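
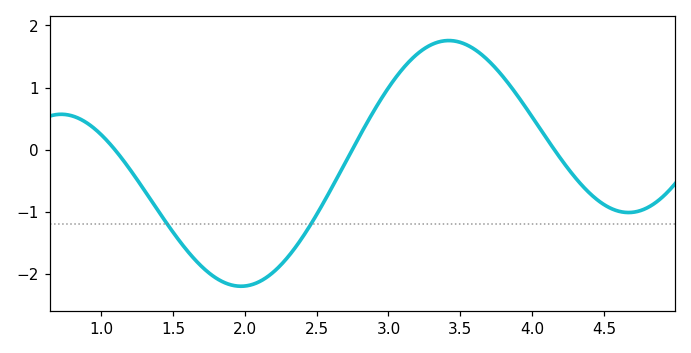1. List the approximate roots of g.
1.1, 2.7, 4.2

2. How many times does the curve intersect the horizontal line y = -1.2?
2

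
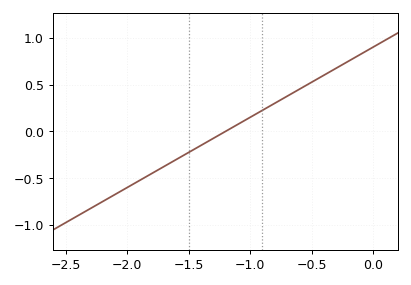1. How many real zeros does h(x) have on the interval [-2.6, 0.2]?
1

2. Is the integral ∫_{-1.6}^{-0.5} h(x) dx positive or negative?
positive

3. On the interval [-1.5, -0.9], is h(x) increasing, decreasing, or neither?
increasing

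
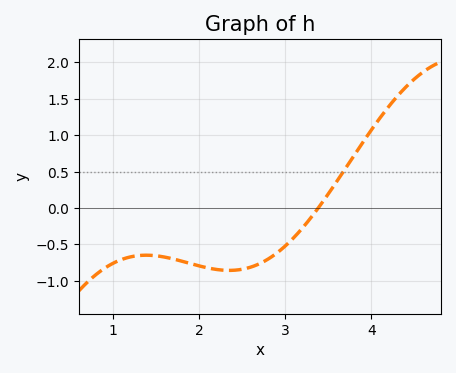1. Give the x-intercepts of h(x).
3.38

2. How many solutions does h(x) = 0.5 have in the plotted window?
1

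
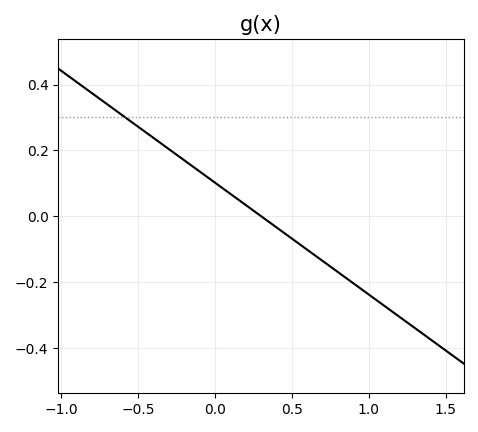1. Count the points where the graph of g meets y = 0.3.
1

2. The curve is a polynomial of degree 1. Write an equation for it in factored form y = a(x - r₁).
y = -0.34(x - 0.3)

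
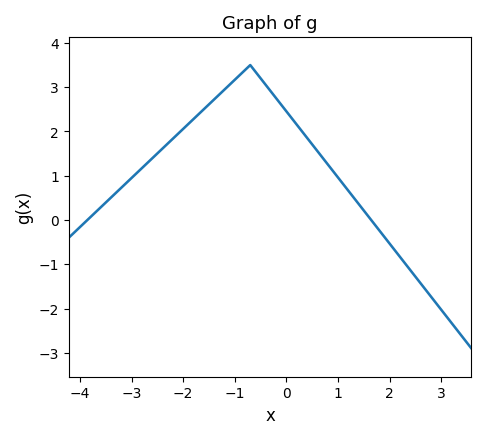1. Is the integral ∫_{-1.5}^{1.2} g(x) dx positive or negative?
positive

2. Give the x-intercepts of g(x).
-3.8, 1.6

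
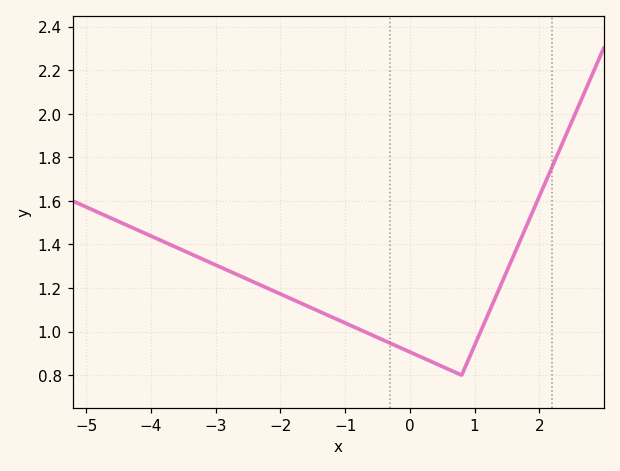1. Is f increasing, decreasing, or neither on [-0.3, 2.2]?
neither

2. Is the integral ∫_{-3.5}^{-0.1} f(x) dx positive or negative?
positive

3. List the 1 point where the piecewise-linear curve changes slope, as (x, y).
(0.8, 0.8)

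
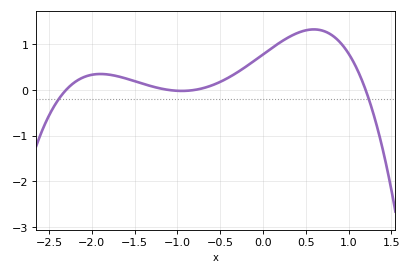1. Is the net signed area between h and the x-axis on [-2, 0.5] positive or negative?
positive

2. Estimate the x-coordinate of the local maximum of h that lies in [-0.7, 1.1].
0.595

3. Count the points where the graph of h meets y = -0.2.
2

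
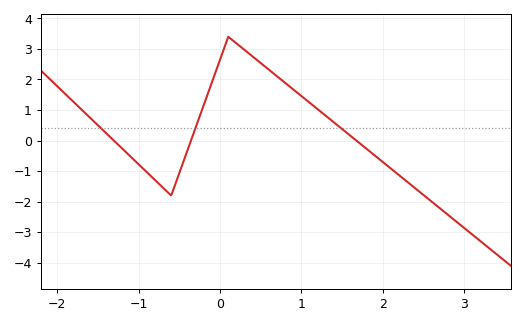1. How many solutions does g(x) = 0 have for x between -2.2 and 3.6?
3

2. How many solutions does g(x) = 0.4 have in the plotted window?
3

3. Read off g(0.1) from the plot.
3.4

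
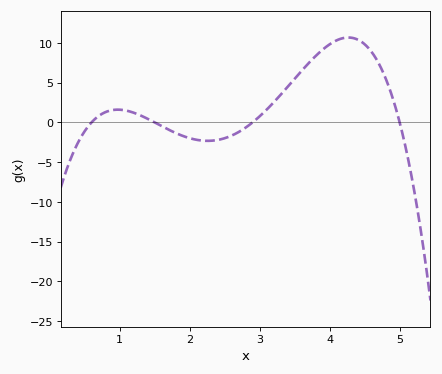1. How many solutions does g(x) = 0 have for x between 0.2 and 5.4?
4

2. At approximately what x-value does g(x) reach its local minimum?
2.26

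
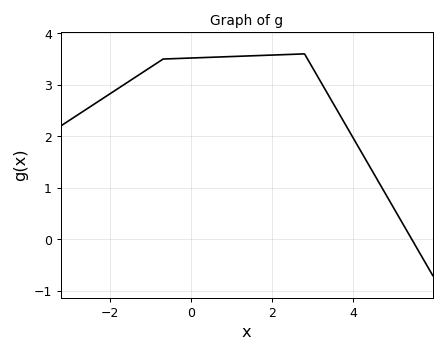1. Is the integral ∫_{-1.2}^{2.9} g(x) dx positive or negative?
positive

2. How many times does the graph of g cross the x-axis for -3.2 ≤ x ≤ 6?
1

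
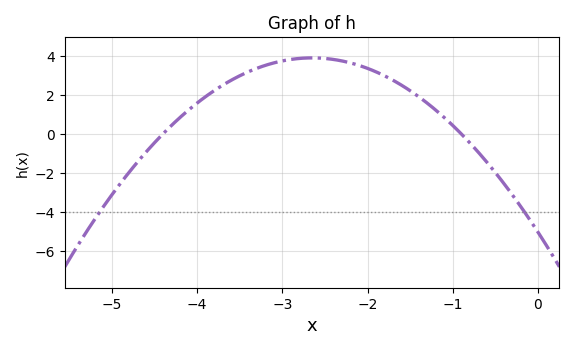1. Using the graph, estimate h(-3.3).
3.35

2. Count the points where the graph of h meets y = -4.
2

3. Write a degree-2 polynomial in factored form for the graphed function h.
y = -1.27(x + 4.4)(x + 0.9)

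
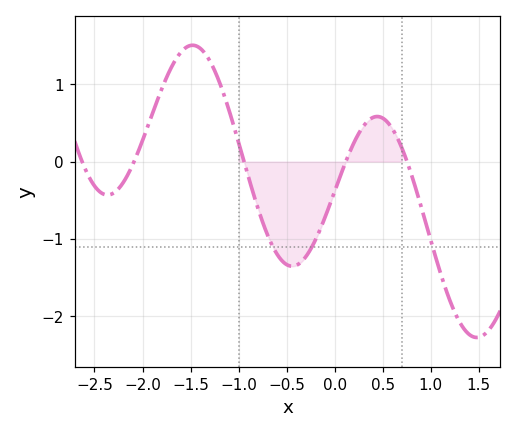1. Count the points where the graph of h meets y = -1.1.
3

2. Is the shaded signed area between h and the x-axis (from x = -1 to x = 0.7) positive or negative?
negative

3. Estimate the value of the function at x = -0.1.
-0.7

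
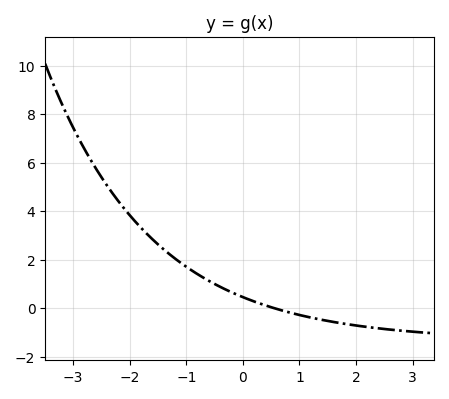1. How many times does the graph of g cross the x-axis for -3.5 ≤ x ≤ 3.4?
1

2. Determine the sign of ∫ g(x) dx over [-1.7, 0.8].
positive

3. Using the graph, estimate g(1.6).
-0.6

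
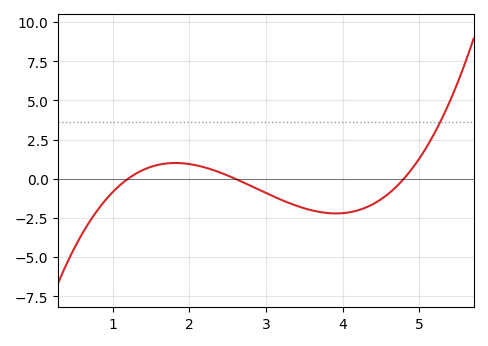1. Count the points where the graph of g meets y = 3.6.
1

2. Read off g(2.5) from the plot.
0.2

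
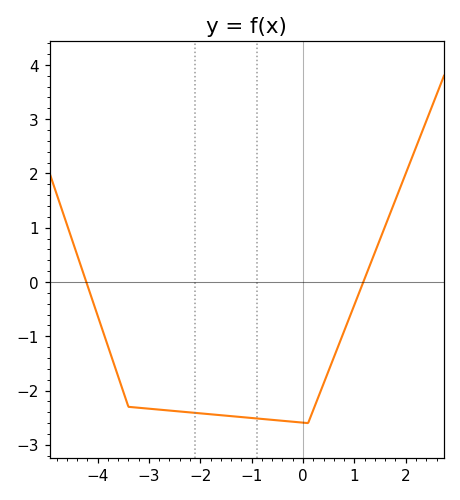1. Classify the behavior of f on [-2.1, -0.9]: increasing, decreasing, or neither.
decreasing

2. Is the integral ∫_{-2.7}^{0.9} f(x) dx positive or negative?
negative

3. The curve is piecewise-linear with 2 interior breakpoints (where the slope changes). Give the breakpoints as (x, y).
(-3.4, -2.3); (0.1, -2.6)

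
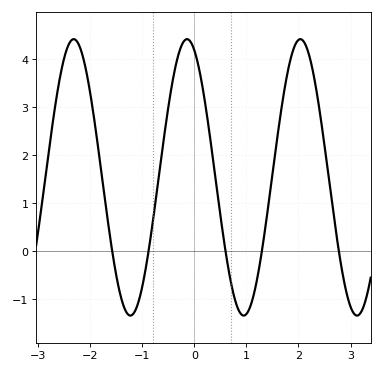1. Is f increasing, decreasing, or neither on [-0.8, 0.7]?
neither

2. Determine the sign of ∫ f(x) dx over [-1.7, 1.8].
positive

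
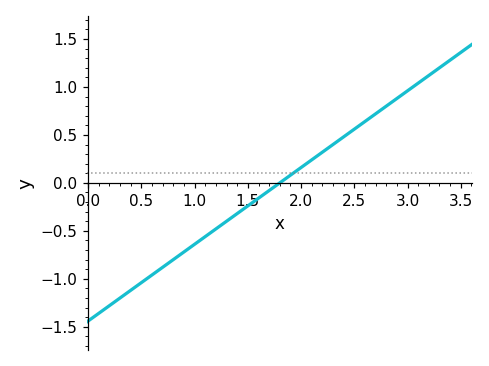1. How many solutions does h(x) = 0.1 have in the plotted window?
1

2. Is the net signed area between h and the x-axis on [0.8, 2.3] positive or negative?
negative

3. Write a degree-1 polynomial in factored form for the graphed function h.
y = 0.8(x - 1.8)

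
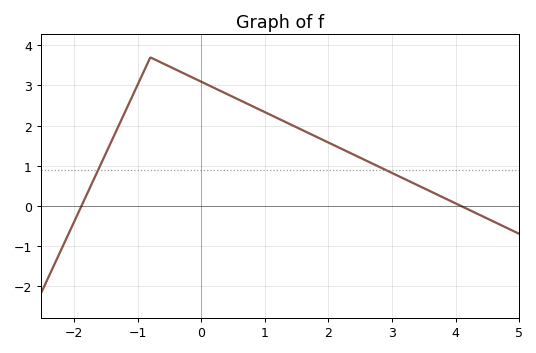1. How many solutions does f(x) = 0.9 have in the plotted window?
2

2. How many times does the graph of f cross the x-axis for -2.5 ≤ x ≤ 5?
2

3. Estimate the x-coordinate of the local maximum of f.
-0.797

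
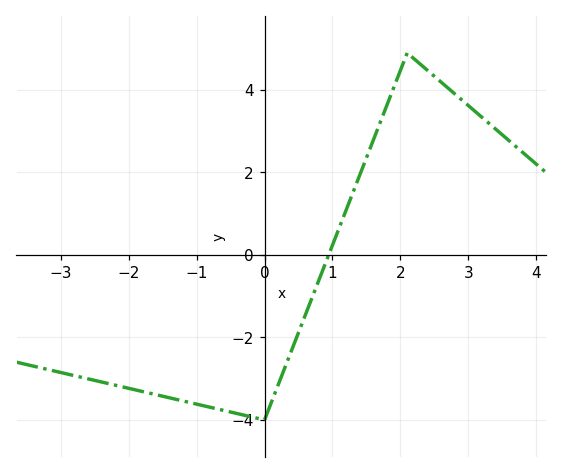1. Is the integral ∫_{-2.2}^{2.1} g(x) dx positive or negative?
negative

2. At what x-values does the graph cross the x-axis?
1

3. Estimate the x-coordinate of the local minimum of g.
0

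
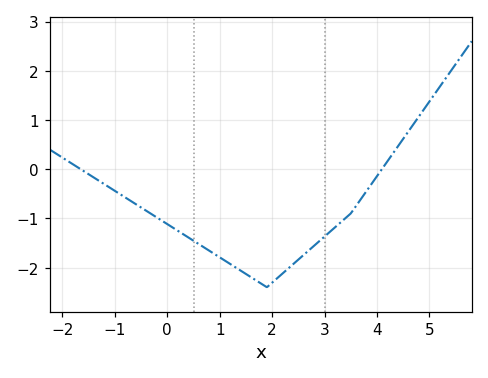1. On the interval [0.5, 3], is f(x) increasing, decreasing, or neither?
neither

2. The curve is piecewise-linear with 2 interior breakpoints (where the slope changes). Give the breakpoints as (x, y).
(1.9, -2.4); (3.5, -0.9)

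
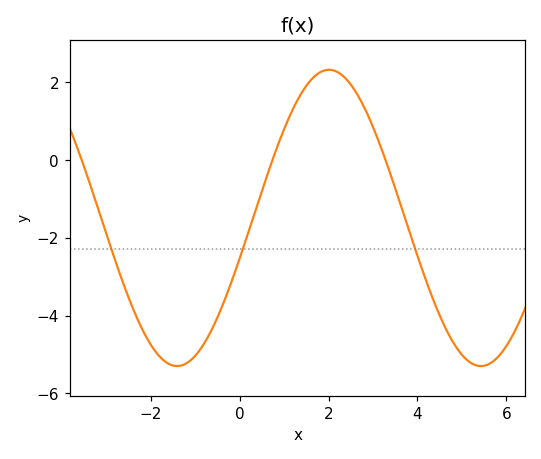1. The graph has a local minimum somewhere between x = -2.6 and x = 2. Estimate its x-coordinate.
-1.4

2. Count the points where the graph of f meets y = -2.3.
3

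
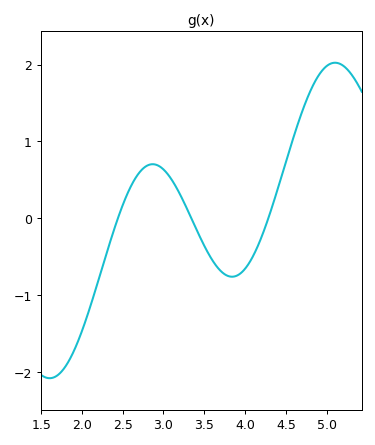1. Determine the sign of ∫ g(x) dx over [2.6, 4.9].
positive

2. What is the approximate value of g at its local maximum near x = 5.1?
2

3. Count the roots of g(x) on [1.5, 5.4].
3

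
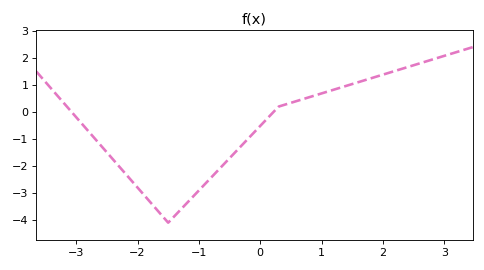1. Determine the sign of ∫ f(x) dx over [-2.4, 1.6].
negative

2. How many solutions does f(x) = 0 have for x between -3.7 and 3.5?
2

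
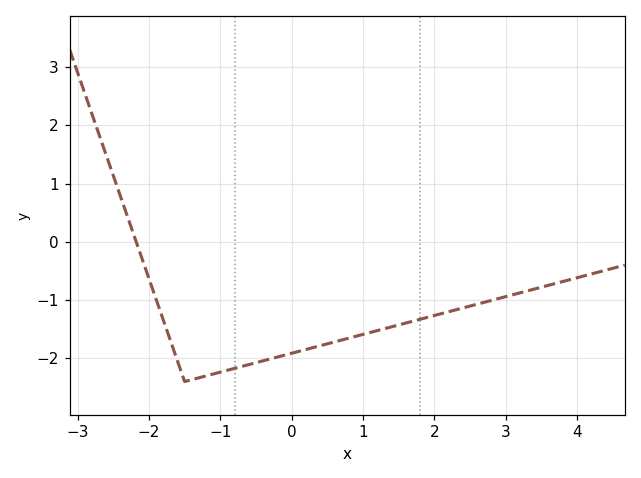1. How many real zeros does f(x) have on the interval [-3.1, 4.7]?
1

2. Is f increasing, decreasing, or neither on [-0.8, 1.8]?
increasing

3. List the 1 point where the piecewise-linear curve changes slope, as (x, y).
(-1.5, -2.4)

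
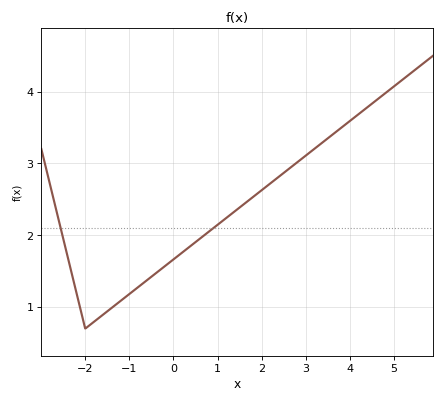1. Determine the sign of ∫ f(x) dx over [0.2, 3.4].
positive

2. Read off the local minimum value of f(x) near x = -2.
0.7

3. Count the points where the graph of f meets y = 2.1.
2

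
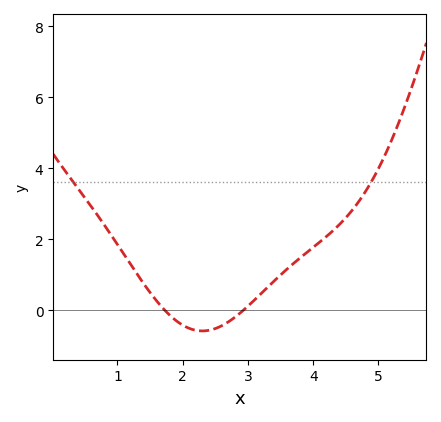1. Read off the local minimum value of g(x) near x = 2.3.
-0.6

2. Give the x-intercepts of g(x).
1.7, 2.9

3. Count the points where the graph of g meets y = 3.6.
2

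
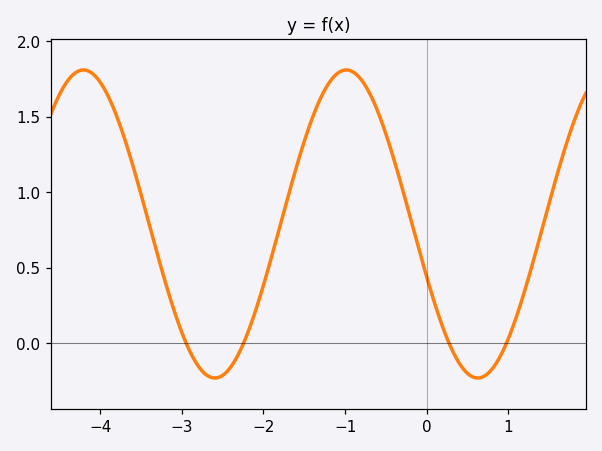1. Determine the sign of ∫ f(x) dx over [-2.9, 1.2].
positive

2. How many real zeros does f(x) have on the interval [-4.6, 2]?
4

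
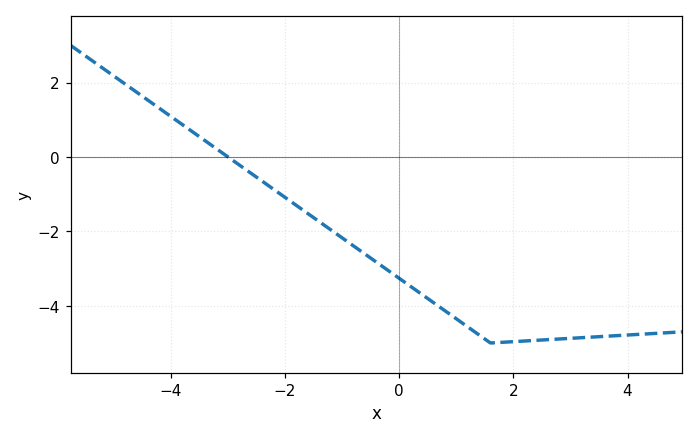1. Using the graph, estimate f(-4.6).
1.75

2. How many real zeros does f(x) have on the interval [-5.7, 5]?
1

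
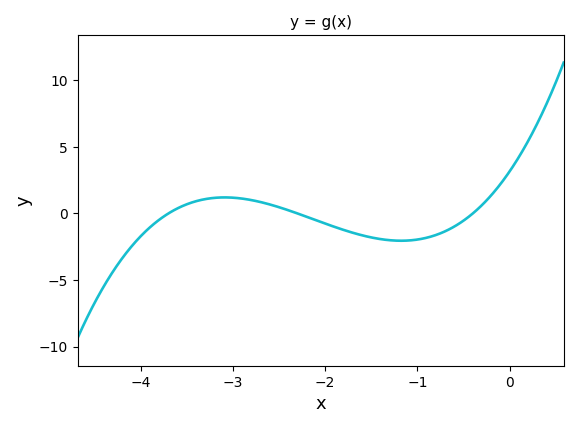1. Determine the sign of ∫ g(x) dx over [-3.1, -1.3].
negative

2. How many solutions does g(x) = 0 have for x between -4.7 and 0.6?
3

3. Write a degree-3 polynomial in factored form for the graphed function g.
y = 0.93(x + 3.7)(x + 2.3)(x + 0.4)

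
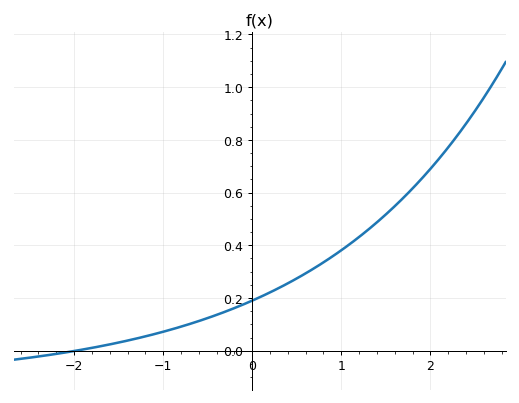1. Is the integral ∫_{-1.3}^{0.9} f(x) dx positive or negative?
positive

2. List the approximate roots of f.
-2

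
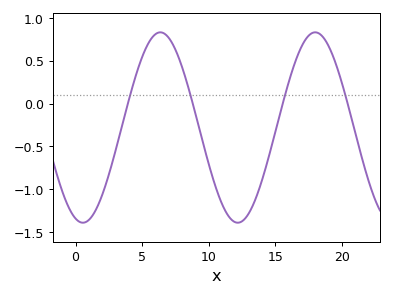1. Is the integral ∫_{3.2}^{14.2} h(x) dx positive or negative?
negative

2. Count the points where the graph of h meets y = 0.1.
4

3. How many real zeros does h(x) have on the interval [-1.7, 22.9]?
4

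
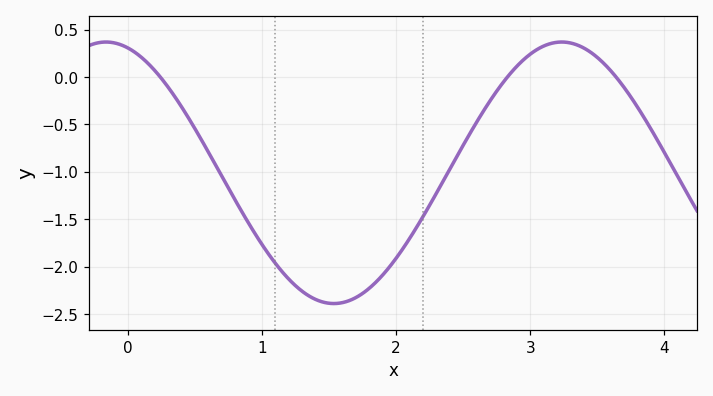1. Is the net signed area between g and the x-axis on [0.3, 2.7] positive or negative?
negative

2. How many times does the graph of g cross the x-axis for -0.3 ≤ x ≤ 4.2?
3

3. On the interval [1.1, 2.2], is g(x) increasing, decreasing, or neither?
neither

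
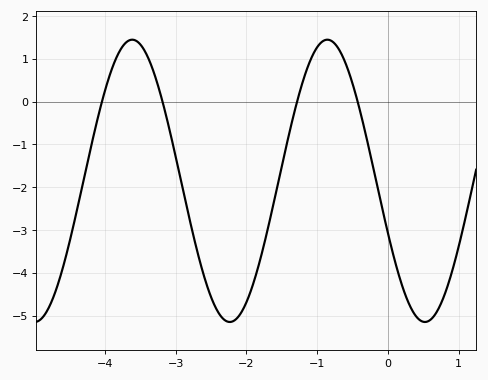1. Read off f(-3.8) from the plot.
1.2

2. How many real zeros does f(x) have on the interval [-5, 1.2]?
4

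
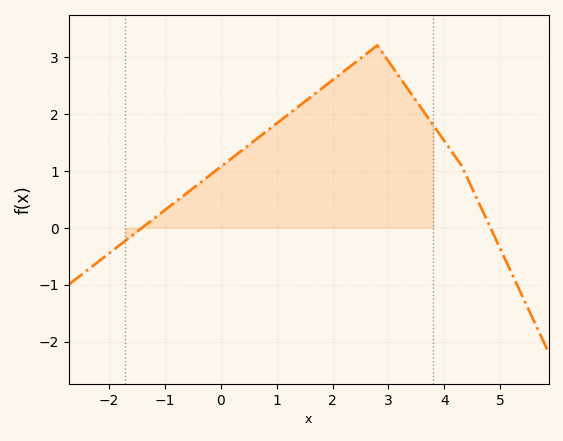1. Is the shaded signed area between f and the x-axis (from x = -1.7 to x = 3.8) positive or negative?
positive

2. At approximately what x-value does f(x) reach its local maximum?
2.8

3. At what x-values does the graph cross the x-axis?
-1.4, 4.8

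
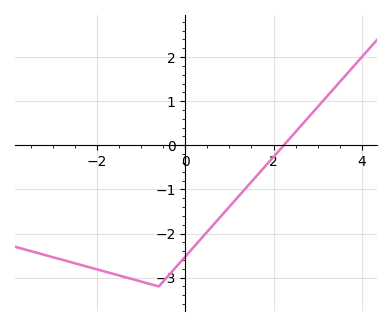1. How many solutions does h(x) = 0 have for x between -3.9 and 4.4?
1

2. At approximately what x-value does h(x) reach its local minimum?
-0.6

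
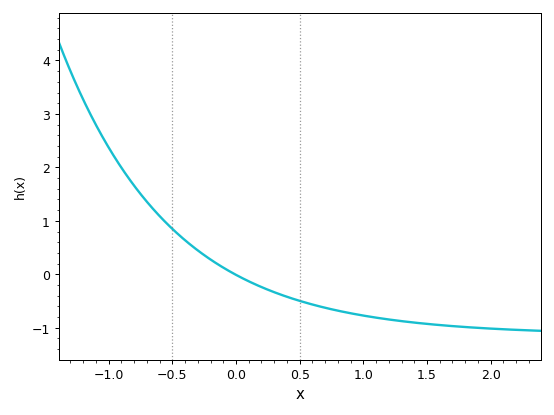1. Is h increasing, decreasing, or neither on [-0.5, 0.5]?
decreasing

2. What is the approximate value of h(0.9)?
-0.729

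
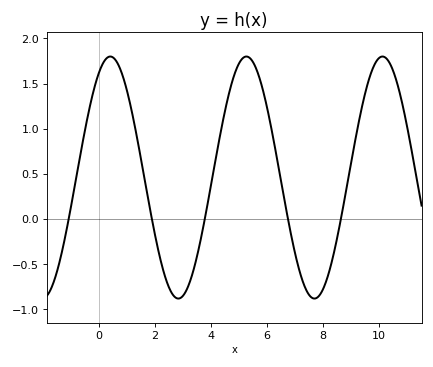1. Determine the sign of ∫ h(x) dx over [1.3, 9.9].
positive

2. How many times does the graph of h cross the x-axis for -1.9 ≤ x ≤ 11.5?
5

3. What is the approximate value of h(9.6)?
1.5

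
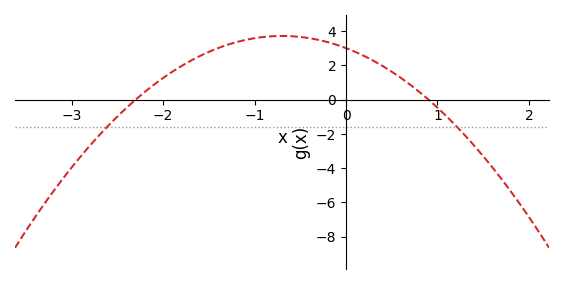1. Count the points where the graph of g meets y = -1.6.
2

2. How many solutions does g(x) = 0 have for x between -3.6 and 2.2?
2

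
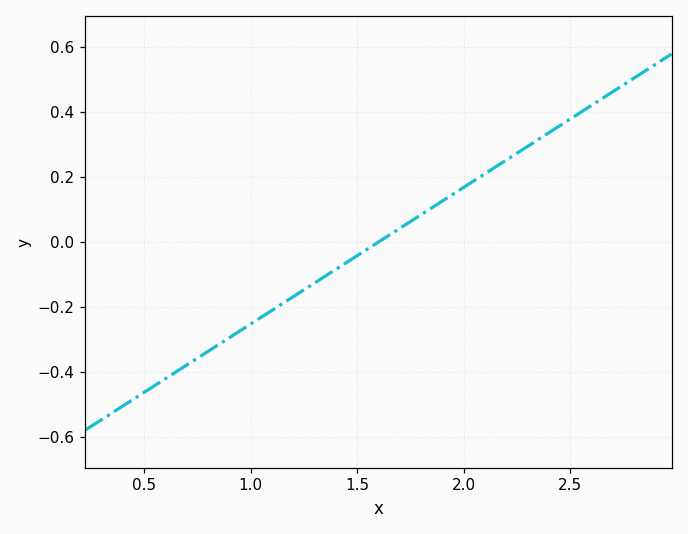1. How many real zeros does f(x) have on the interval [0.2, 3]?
1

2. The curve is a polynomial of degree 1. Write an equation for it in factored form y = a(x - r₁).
y = 0.42(x - 1.6)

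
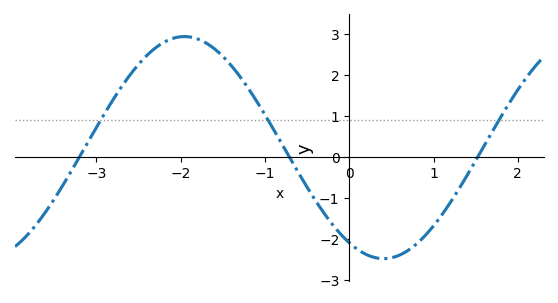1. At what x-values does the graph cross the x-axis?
-3.2, -0.7, 1.5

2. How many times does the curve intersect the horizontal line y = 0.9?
3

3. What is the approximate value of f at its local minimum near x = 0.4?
-2.5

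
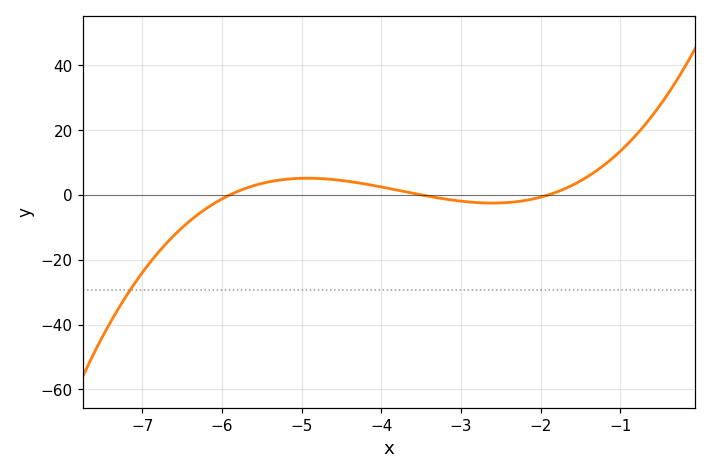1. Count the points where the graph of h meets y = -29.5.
1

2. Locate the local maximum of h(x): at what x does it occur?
-4.93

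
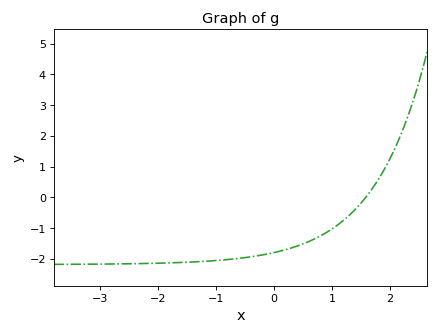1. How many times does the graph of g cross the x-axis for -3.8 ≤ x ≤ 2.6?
1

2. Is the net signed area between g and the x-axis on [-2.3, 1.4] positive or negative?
negative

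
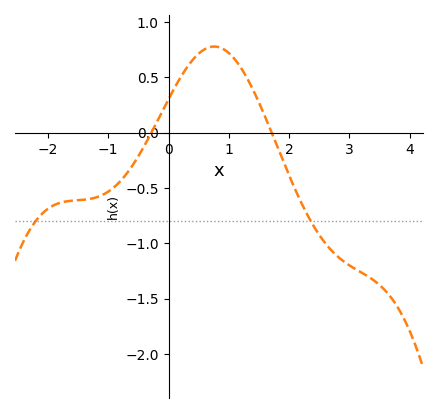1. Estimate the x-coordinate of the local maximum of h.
0.8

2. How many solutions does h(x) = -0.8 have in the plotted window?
2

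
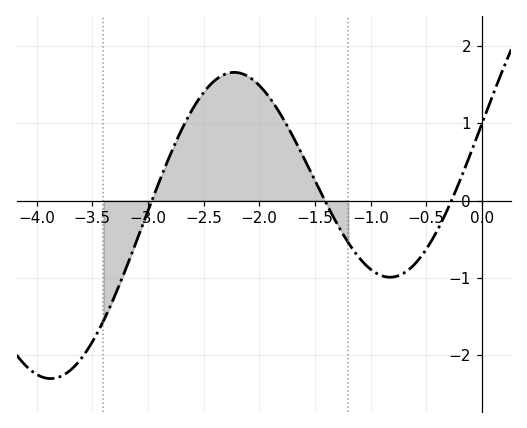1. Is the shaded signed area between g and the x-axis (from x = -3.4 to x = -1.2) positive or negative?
positive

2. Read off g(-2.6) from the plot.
1.18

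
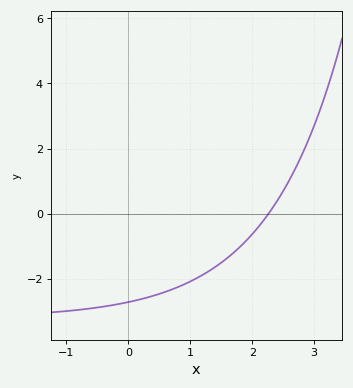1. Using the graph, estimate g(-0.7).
-2.94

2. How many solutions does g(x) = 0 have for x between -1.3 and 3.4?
1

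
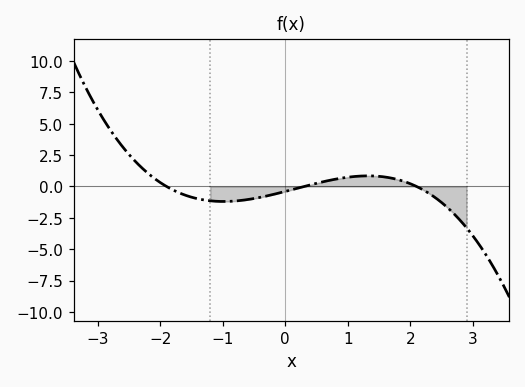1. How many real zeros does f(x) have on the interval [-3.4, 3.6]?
3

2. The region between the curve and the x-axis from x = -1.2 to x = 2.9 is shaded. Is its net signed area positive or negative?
negative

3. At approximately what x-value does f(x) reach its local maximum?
1.32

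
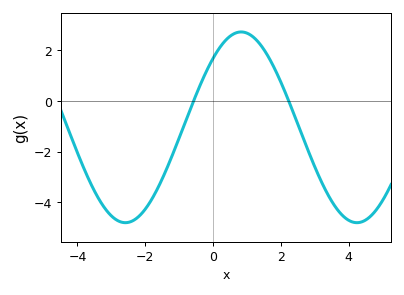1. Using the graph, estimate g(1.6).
1.8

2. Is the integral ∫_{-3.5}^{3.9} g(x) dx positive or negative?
negative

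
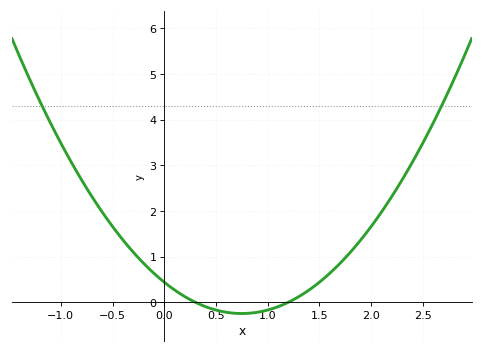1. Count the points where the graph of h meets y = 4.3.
2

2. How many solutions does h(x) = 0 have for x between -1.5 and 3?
2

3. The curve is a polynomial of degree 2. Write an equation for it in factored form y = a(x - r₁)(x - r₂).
y = 1.22(x - 0.3)(x - 1.2)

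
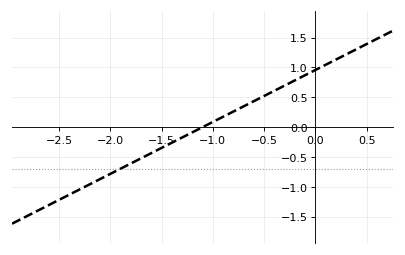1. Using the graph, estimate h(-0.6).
0.45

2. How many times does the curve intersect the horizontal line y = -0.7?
1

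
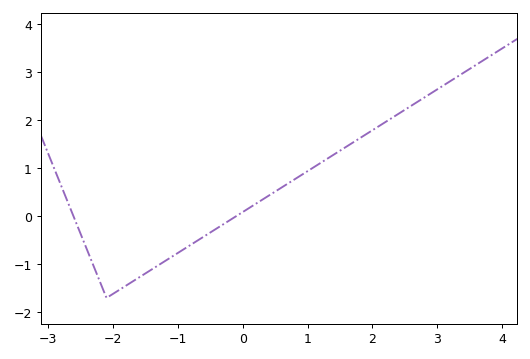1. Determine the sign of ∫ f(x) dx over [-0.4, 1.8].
positive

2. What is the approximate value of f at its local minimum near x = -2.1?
-1.7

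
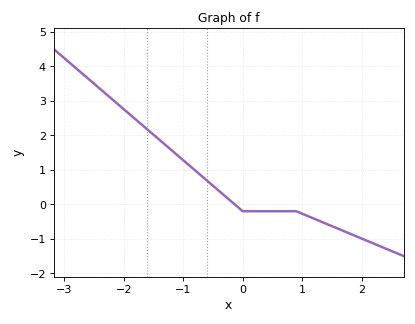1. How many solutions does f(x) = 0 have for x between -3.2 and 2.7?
1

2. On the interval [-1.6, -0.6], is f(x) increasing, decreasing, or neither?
decreasing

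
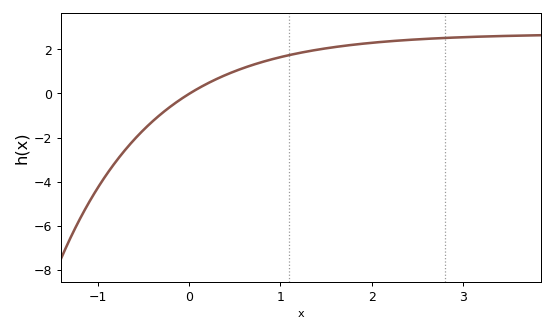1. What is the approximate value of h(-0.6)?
-2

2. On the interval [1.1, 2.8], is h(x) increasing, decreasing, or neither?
increasing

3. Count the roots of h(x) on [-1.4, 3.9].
1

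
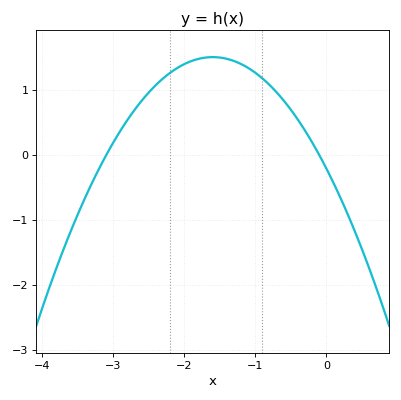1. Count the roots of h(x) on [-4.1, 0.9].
2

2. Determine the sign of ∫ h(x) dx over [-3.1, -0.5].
positive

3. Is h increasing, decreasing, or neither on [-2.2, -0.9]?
neither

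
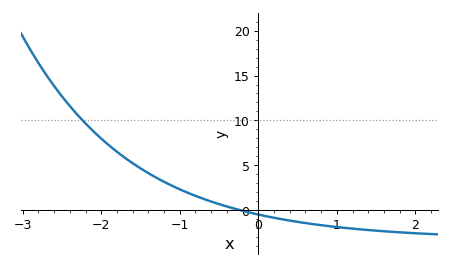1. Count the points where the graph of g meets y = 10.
1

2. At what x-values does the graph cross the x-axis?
-0.233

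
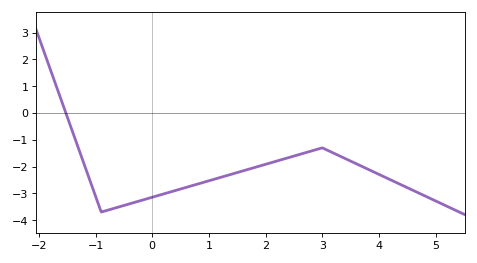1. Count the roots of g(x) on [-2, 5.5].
1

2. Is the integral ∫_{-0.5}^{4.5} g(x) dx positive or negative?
negative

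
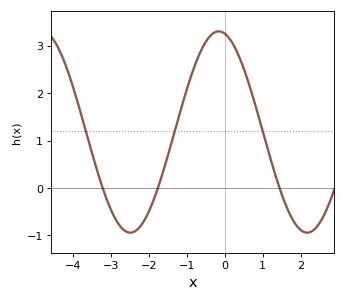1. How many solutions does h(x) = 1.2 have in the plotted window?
3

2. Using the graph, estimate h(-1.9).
-0.317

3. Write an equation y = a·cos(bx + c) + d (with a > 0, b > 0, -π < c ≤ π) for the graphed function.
y = 2.12cos(1.35x + 0.21) + 1.18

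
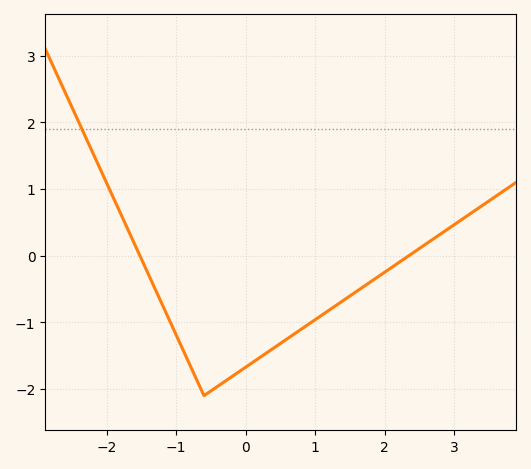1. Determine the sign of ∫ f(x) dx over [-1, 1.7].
negative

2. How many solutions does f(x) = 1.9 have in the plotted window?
1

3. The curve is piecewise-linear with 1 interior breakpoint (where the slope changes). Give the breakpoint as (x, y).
(-0.6, -2.1)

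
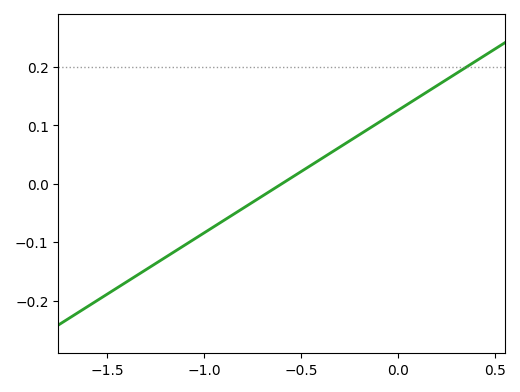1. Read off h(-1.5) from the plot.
-0.189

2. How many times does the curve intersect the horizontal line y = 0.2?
1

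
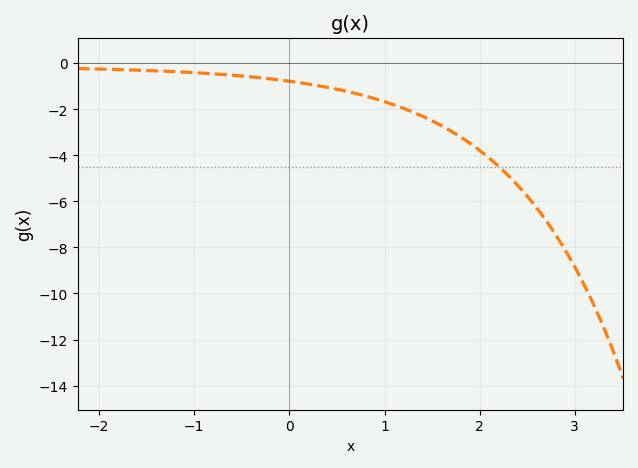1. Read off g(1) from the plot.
-1.6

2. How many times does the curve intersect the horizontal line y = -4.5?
1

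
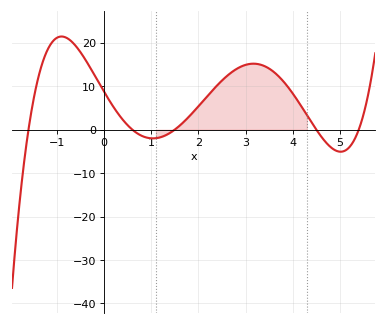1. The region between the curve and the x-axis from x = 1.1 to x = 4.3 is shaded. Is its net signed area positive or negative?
positive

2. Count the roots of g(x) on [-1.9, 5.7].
5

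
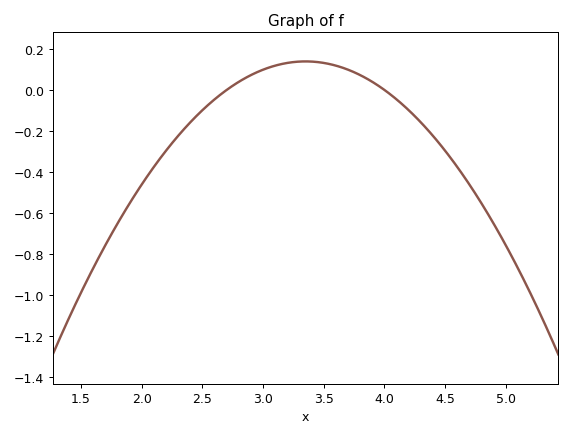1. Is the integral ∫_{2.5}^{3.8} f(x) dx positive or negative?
positive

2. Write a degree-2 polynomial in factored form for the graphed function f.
y = -0.33(x - 2.7)(x - 4)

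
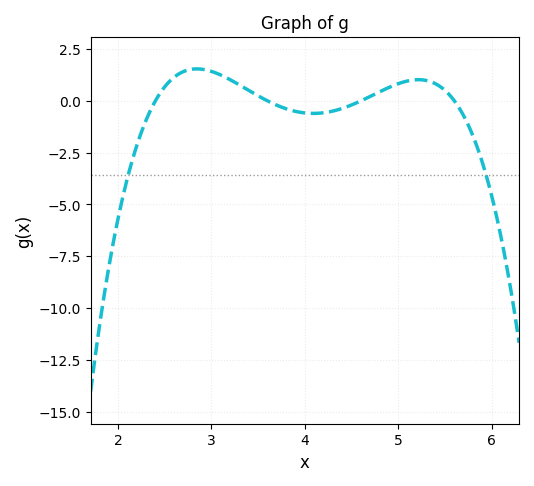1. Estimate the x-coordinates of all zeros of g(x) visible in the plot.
2.4, 3.6, 4.6, 5.6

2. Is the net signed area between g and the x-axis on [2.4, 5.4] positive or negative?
positive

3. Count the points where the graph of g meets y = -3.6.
2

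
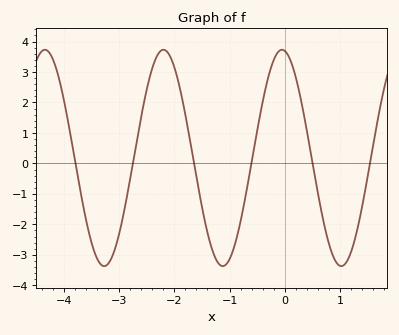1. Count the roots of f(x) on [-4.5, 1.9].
6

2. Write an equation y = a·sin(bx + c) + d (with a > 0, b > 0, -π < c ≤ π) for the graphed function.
y = 3.55sin(2.93x + 1.72) + 0.18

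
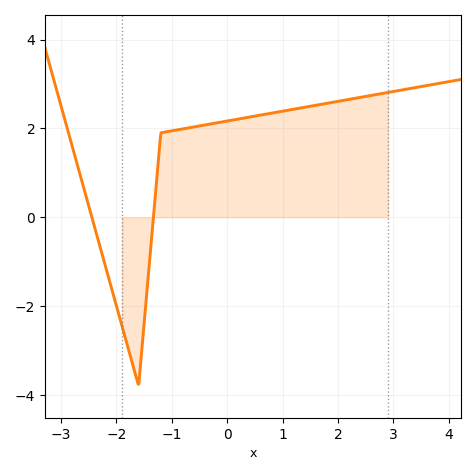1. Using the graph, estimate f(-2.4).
-0.201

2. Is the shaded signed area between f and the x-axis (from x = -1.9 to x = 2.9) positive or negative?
positive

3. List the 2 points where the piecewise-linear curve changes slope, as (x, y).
(-1.6, -3.8); (-1.2, 1.9)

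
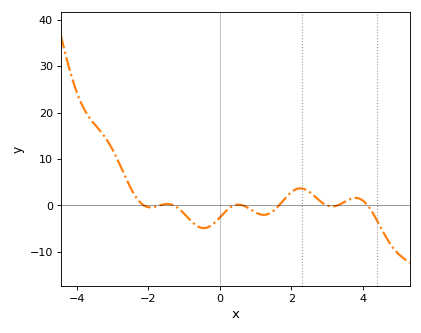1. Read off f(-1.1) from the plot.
-1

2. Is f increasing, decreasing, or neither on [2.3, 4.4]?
neither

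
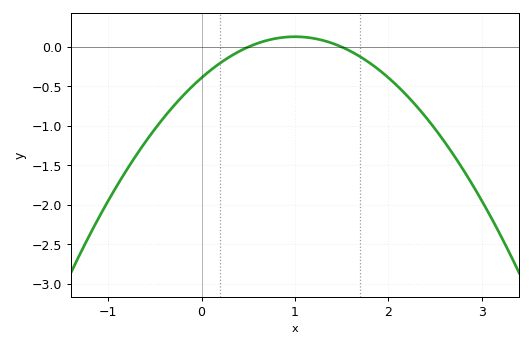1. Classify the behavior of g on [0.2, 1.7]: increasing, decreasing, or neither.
neither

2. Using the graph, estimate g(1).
0.15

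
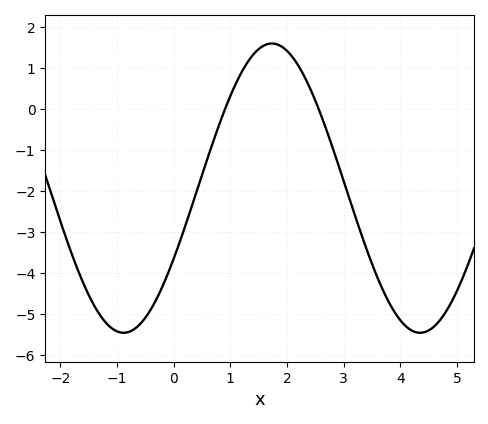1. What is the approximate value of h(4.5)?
-5.4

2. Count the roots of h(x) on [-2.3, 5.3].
2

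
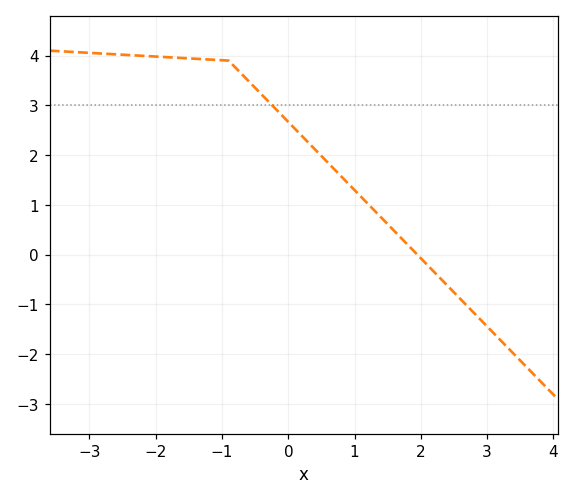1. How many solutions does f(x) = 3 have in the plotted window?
1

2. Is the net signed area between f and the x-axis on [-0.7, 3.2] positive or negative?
positive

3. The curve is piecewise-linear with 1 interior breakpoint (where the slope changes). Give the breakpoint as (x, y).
(-0.9, 3.9)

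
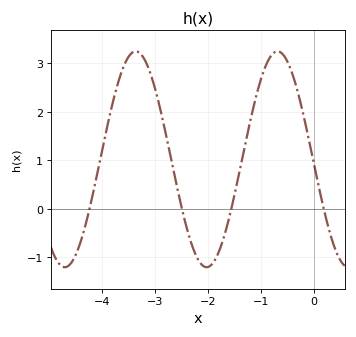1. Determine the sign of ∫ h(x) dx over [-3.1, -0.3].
positive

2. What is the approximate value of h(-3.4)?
3.2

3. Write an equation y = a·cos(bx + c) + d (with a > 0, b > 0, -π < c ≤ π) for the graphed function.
y = 2.23cos(2.3x + 1.6) + 1.02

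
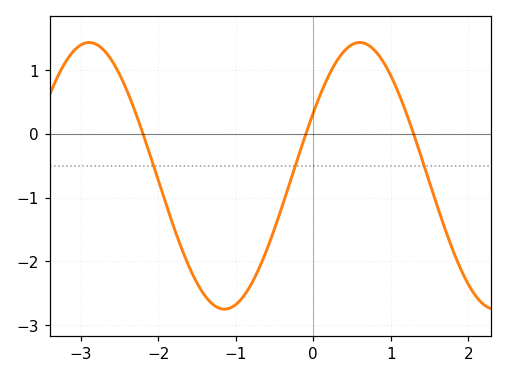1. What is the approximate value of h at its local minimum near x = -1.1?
-2.75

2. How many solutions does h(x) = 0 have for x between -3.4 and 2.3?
3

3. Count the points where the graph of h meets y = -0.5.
3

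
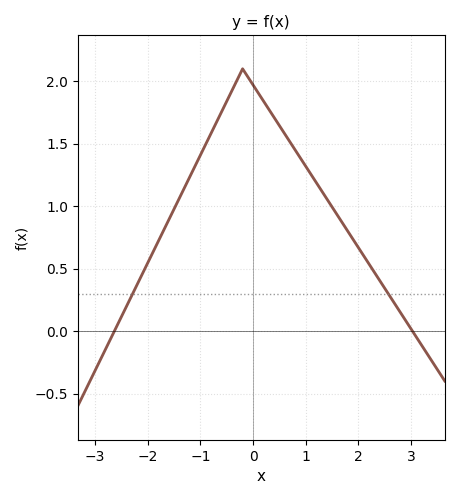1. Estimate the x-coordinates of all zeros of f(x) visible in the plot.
-2.6, 3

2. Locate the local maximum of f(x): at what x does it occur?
-0.2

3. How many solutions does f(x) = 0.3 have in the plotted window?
2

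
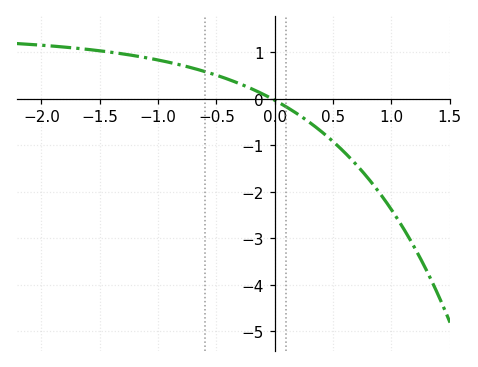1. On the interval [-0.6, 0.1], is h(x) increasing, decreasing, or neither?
decreasing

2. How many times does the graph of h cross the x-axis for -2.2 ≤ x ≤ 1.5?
1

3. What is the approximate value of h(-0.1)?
0.1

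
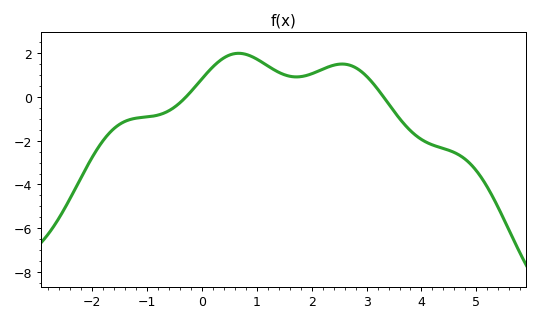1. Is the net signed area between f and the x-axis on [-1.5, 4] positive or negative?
positive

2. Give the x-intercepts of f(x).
-0.292, 3.31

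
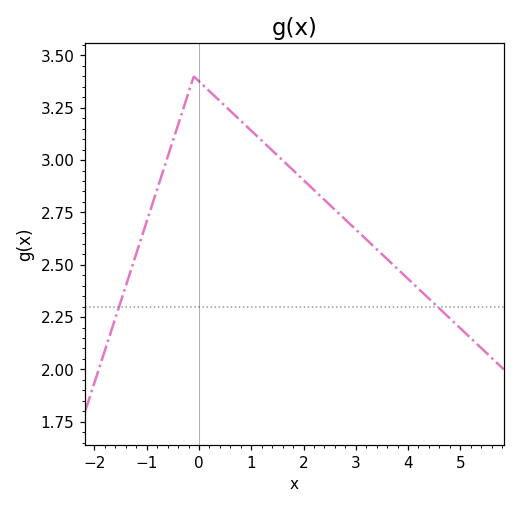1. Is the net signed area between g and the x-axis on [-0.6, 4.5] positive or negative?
positive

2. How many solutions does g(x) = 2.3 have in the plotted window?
2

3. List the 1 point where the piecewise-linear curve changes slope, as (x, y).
(-0.1, 3.4)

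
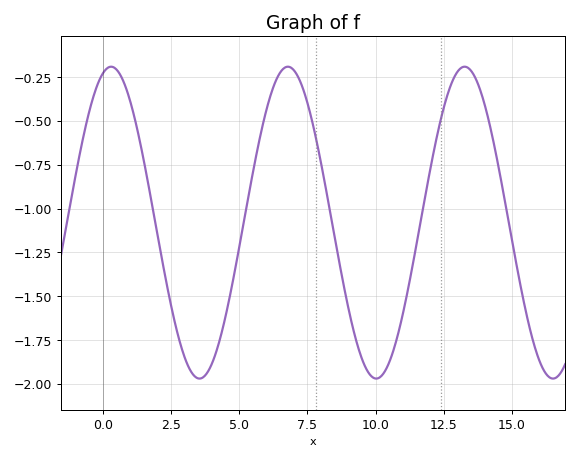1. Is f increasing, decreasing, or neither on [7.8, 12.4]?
neither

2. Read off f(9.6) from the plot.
-1.9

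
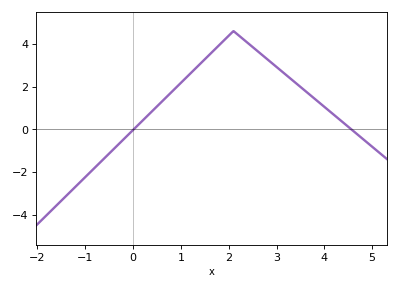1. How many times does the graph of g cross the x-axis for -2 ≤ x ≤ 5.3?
2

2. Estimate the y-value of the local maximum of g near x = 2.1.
4.6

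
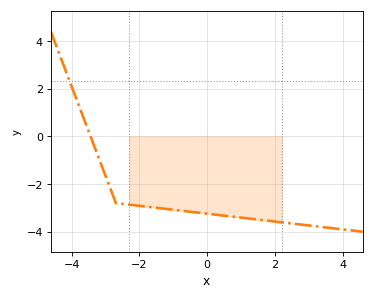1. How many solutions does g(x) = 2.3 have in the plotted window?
1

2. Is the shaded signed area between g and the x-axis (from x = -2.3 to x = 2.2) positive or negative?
negative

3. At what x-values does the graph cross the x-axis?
-3.45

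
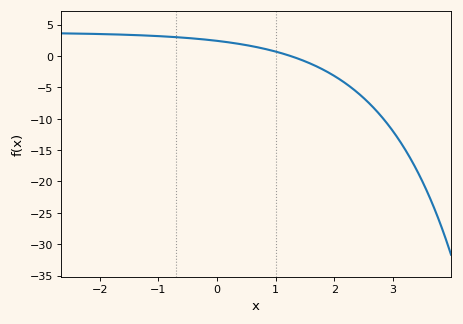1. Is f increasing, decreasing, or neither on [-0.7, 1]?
decreasing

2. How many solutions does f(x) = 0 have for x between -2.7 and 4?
1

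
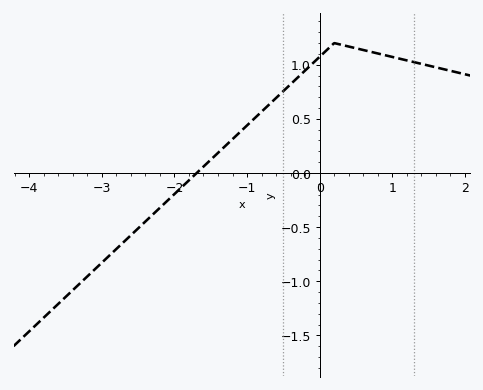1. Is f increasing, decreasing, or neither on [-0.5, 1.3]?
neither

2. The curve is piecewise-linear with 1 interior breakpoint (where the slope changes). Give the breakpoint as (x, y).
(0.2, 1.2)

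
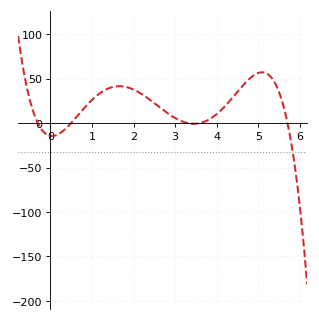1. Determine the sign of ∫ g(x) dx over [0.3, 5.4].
positive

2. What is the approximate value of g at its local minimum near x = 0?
-15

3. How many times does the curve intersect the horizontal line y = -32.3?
1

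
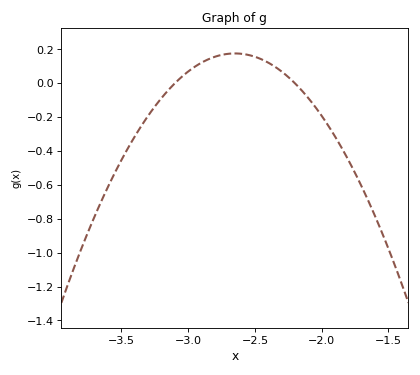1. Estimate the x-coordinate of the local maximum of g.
-2.65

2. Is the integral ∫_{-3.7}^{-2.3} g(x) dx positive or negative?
negative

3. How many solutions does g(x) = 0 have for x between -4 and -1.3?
2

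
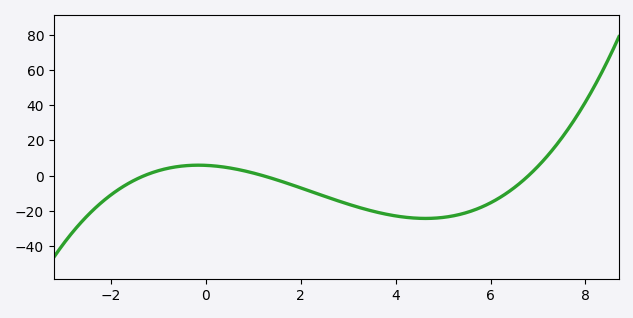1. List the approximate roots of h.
-1.3, 1.2, 6.8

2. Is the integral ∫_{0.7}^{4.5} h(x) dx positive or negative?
negative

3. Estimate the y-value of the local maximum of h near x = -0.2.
5.93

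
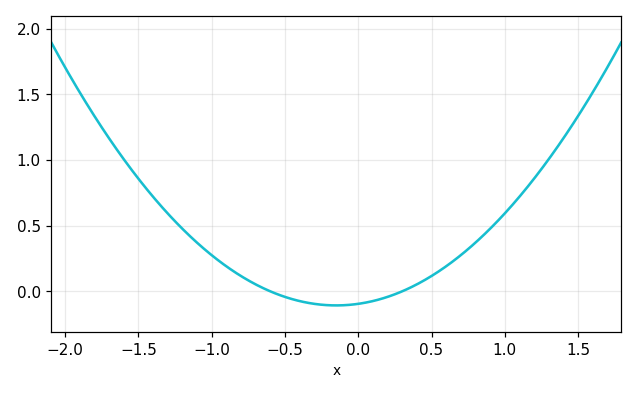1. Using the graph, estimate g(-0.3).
-0.1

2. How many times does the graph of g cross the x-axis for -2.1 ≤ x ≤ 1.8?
2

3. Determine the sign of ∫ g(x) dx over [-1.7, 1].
positive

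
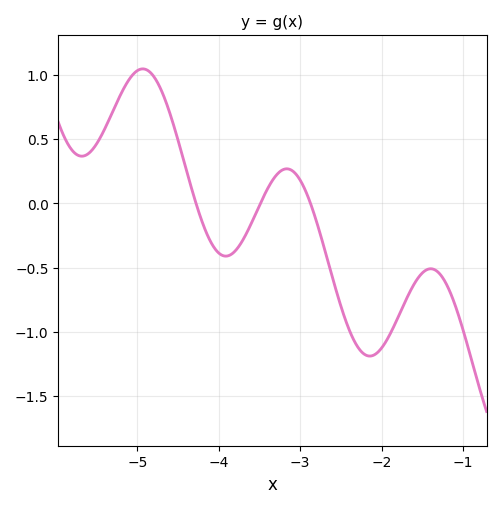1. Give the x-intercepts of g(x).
-4.3, -3.5, -2.9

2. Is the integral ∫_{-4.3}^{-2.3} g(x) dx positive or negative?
negative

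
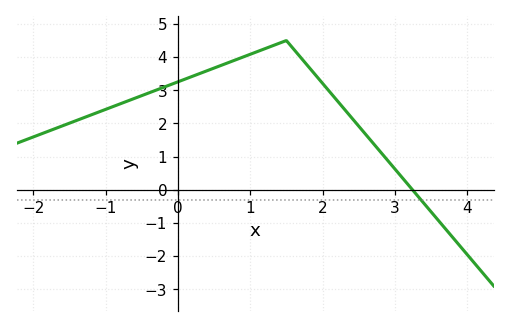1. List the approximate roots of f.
3.2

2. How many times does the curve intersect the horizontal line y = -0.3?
1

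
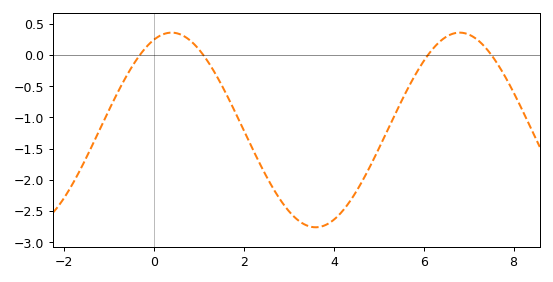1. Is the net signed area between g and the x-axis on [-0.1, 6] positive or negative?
negative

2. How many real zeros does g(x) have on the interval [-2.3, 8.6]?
4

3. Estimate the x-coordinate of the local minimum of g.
3.6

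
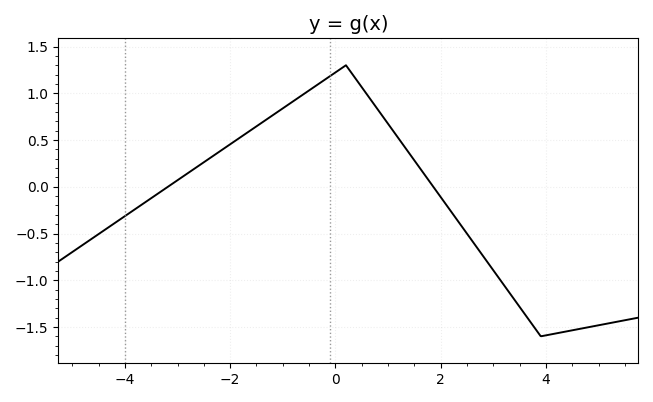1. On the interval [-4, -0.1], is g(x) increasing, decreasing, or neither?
increasing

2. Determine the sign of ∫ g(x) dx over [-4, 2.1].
positive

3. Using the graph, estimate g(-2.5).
0.25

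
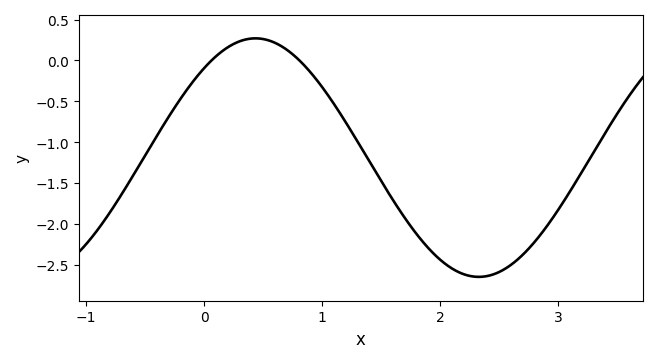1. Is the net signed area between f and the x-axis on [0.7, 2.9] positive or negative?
negative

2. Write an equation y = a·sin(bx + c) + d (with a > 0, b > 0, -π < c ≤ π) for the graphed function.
y = 1.46sin(1.7x + 0.85) - 1.19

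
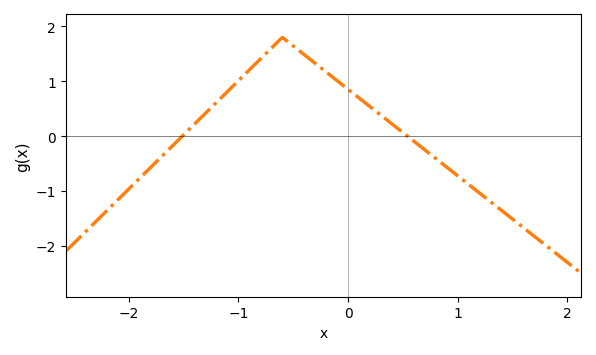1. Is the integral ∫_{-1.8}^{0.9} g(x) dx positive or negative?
positive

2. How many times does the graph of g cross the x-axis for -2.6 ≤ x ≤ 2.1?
2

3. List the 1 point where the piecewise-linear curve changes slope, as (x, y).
(-0.6, 1.8)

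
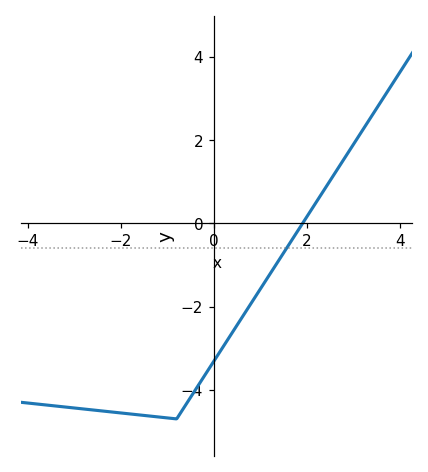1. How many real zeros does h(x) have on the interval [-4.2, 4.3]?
1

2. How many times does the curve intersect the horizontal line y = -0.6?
1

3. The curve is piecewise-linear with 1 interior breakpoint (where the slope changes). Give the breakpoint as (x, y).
(-0.8, -4.7)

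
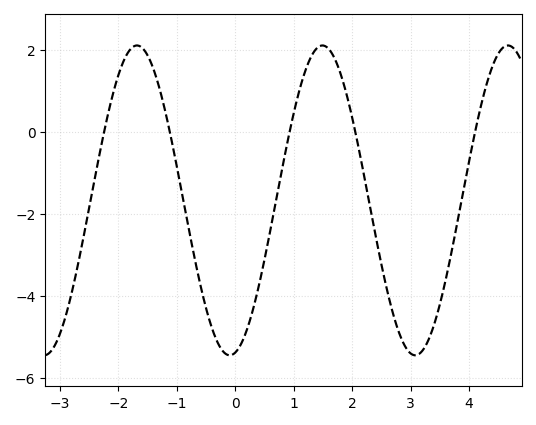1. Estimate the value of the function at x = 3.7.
-3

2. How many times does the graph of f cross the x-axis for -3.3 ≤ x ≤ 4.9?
5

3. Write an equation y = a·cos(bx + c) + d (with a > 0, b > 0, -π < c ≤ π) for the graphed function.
y = 3.77cos(2x - 3) - 1.67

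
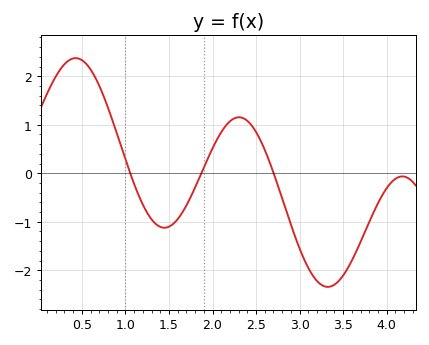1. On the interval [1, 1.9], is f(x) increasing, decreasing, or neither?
neither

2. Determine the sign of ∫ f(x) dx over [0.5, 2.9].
positive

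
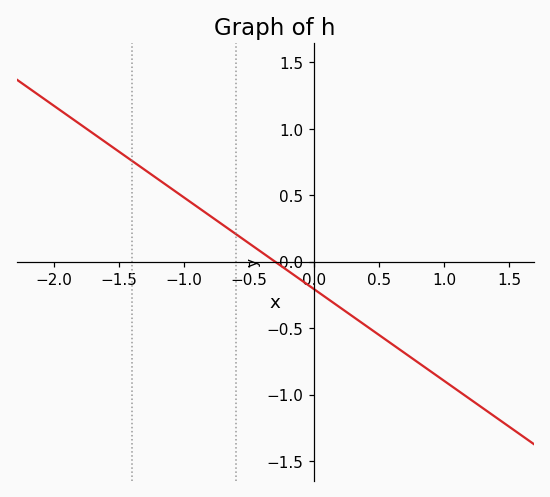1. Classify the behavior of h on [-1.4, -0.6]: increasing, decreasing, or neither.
decreasing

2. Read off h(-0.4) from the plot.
0.05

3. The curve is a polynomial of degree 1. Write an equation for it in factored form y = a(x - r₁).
y = -0.69(x + 0.3)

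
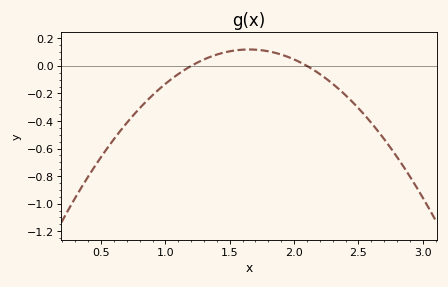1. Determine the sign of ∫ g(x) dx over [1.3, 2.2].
positive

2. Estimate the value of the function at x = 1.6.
0.12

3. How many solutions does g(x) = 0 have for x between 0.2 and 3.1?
2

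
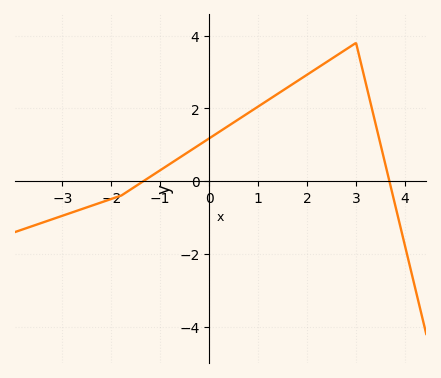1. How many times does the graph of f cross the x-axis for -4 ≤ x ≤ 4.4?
2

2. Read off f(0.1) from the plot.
1.2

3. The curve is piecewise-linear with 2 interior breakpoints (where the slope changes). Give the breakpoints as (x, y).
(-1.8, -0.4); (3, 3.8)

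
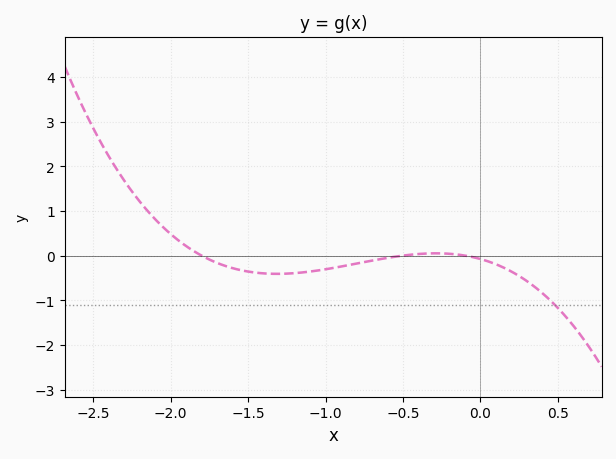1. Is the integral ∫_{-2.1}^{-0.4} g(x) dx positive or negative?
negative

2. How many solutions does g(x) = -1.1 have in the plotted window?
1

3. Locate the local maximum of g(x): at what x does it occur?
-0.3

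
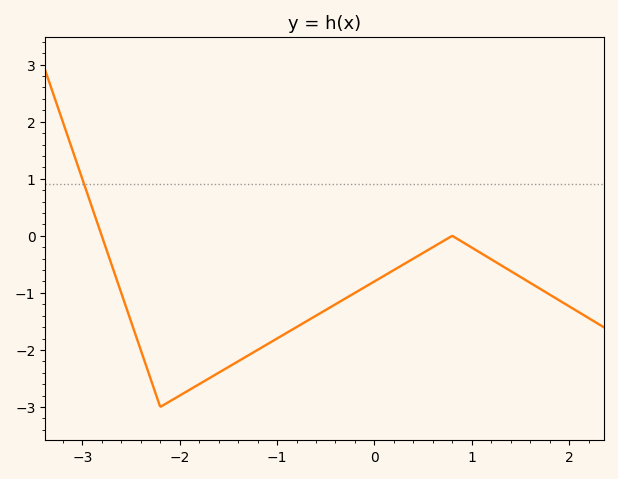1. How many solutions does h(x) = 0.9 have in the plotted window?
1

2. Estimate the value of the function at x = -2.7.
-0.5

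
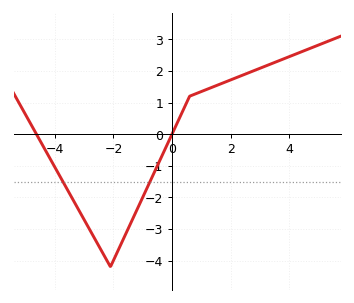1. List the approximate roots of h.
-4.6, 0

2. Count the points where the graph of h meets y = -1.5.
2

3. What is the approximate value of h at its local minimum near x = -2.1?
-4.2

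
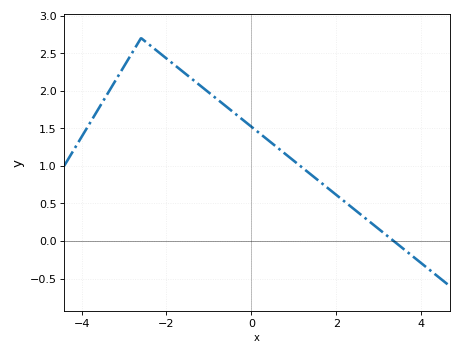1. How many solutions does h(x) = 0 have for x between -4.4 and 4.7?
1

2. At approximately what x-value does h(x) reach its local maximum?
-2.6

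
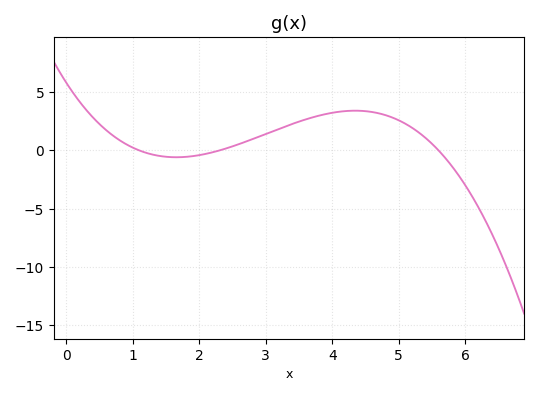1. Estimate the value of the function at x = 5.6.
0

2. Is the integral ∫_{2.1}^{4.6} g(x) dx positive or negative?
positive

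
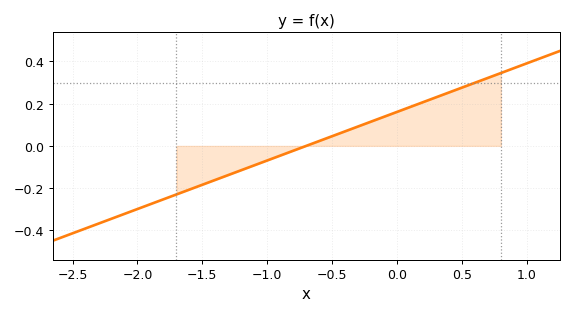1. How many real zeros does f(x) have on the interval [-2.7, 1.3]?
1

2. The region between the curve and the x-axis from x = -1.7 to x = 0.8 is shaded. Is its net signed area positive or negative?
positive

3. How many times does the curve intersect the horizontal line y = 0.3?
1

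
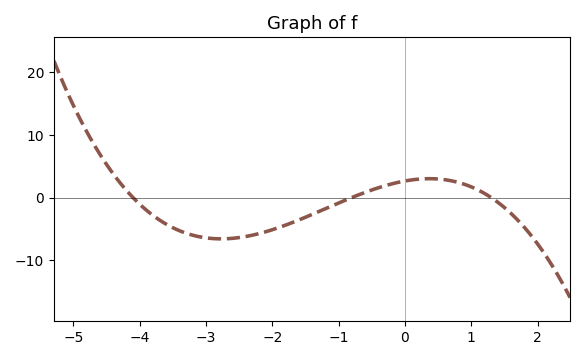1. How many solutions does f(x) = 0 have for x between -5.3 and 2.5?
3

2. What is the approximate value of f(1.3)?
0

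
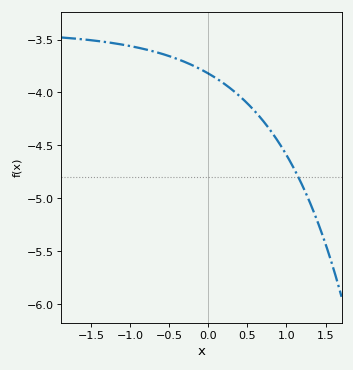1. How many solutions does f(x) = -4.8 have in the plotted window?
1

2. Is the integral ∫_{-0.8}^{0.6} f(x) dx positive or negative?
negative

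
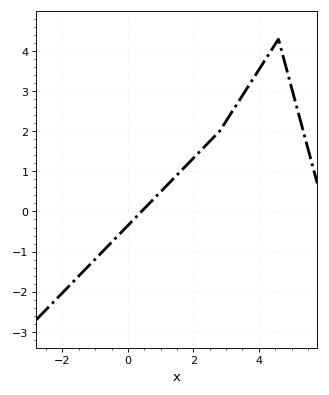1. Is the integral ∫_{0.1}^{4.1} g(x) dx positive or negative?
positive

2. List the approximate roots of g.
0.417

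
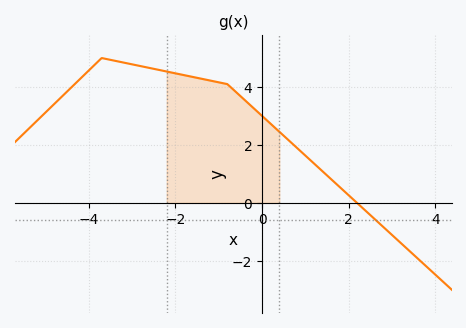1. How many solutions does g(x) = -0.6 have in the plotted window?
1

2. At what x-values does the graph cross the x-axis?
2.2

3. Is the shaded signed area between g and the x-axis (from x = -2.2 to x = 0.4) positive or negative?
positive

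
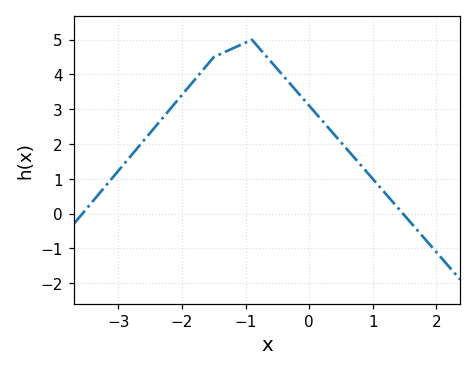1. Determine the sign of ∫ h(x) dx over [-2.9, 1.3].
positive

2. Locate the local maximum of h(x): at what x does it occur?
-0.9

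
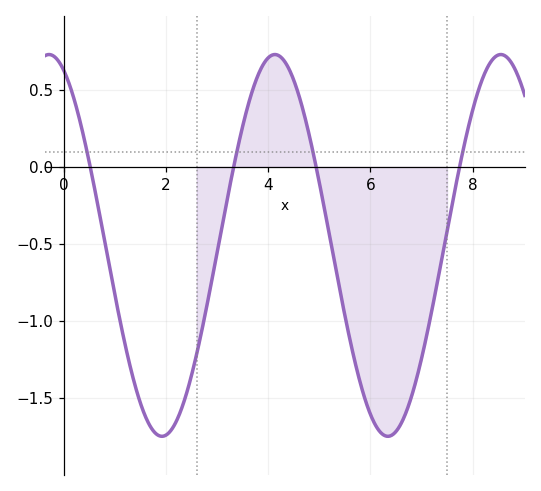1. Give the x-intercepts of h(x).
0.6, 3.4, 5, 7.8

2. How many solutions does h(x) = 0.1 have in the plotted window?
4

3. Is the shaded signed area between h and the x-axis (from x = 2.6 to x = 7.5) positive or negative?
negative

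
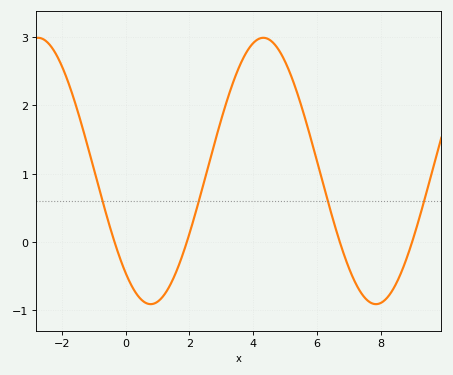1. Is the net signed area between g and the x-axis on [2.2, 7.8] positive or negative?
positive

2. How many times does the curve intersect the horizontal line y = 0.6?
4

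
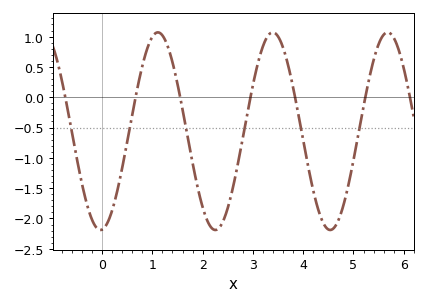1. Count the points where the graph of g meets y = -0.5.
6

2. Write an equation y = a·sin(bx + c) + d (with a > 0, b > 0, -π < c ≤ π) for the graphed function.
y = 1.63sin(2.75x - 1.48) - 0.56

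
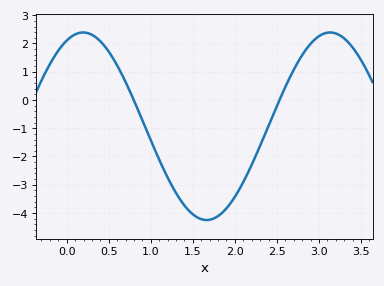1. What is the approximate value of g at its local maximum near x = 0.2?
2.4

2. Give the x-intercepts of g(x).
0.8, 2.5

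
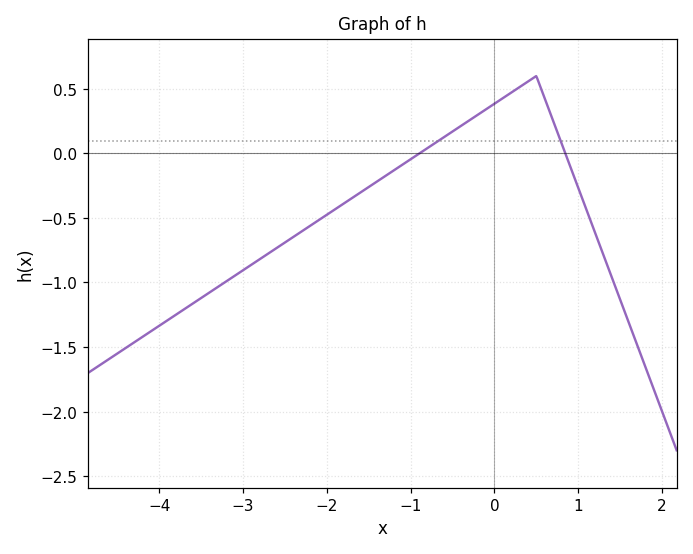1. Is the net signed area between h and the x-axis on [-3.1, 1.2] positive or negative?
negative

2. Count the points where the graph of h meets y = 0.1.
2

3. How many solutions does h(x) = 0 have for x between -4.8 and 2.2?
2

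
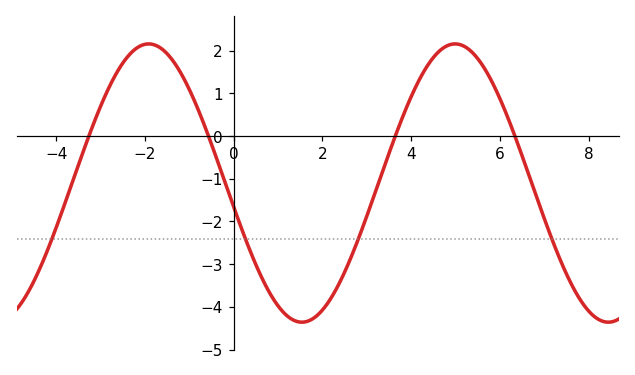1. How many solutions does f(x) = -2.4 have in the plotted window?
4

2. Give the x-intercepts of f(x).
-3.2, -0.6, 3.6, 6.4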